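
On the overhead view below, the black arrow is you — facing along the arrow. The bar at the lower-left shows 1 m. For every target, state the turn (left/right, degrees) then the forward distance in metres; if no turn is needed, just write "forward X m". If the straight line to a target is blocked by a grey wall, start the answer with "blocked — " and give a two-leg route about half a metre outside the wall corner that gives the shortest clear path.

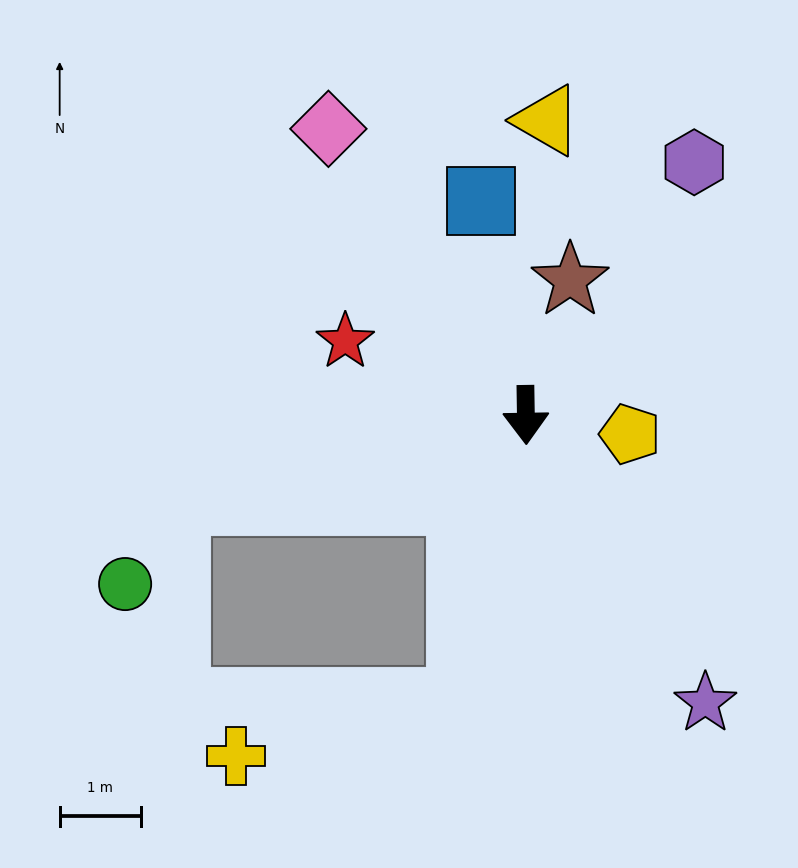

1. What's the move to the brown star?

turn left 161°, forward 1.7 m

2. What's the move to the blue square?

turn right 169°, forward 2.7 m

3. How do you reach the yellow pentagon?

turn left 79°, forward 1.3 m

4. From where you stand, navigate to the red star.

turn right 113°, forward 2.4 m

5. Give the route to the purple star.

turn left 31°, forward 4.2 m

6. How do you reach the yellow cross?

blocked — turn right 13°, forward 3.6 m, then turn right 65°, forward 2.9 m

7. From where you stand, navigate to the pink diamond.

turn right 146°, forward 4.3 m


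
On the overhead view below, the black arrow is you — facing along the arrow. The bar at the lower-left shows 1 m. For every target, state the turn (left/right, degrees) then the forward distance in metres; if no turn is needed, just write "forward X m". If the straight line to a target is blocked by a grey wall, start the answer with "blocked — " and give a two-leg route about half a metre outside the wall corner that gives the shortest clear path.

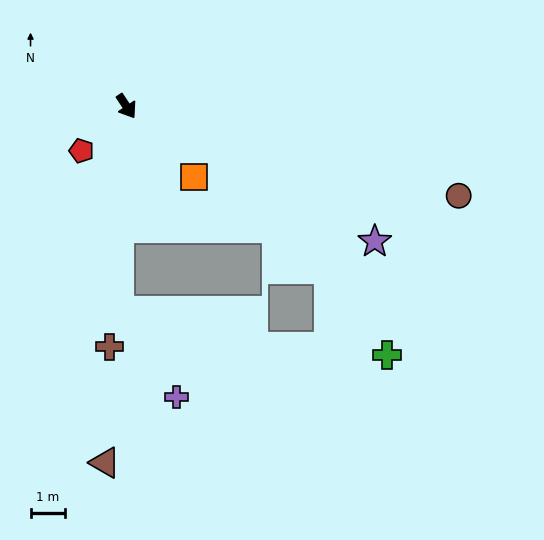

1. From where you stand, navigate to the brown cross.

turn right 38°, forward 6.9 m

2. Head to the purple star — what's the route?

turn left 28°, forward 8.1 m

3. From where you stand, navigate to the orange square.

turn left 10°, forward 2.8 m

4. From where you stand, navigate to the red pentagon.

turn right 79°, forward 1.8 m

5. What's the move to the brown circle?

turn left 41°, forward 9.9 m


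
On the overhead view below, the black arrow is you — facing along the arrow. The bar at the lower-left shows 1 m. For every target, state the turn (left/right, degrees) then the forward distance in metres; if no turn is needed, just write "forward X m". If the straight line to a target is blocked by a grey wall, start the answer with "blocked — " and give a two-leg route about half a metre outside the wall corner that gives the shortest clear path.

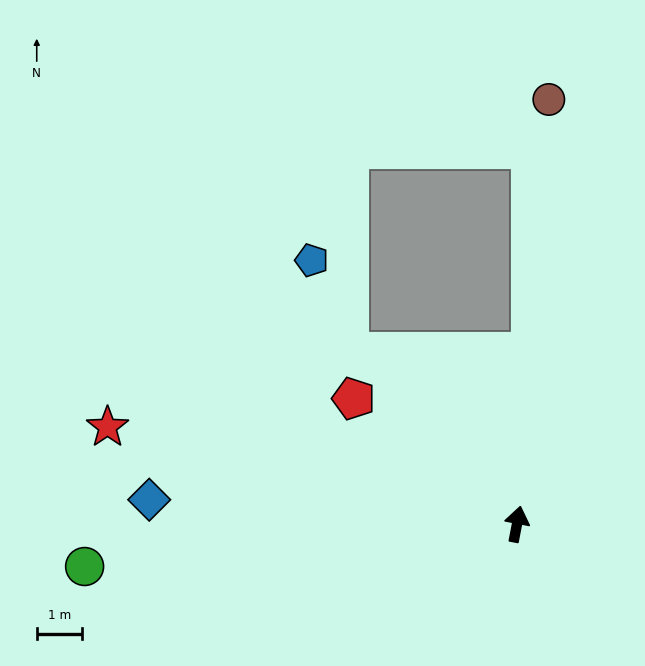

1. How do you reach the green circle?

turn left 106°, forward 9.6 m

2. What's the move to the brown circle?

turn left 7°, forward 9.4 m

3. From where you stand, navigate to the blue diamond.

turn left 97°, forward 8.2 m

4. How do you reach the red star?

turn left 88°, forward 9.3 m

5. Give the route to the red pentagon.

turn left 63°, forward 4.6 m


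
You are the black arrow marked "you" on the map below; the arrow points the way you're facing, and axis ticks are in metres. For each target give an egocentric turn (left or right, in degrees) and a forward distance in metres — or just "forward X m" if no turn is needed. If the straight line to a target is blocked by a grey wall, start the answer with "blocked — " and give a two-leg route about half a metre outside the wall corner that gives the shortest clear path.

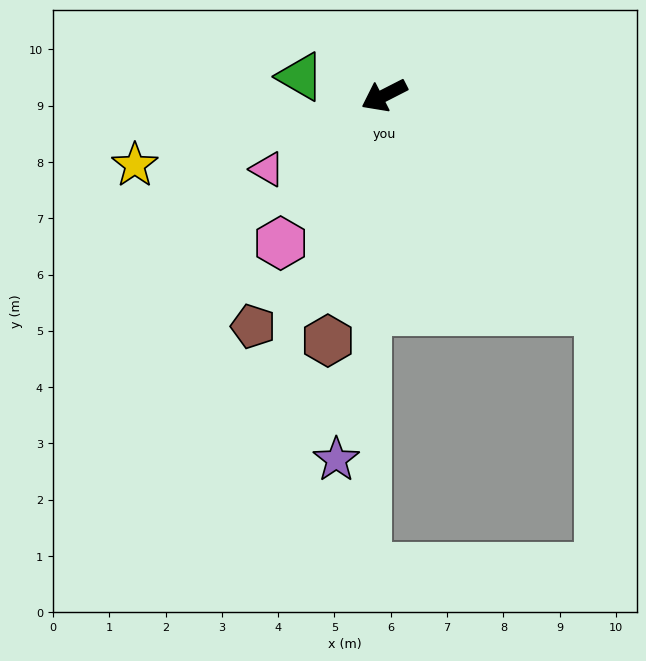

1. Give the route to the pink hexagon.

turn left 28°, forward 3.2 m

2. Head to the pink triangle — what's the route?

turn left 5°, forward 2.5 m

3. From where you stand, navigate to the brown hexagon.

turn left 50°, forward 4.5 m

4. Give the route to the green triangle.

turn right 40°, forward 1.5 m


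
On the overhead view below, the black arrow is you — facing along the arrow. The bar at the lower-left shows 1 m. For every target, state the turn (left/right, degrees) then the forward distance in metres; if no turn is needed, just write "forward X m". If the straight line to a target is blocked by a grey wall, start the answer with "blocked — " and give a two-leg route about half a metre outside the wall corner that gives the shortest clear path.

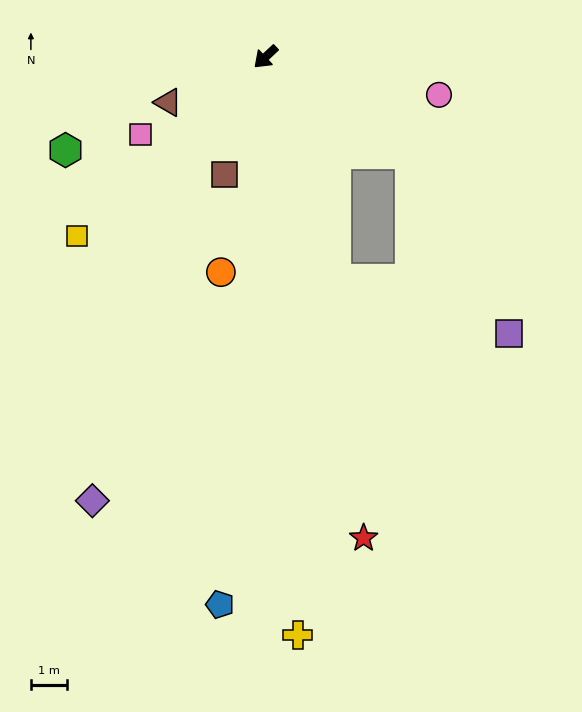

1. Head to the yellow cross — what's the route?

turn left 50°, forward 15.9 m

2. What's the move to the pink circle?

turn left 125°, forward 4.9 m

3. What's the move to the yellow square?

forward 7.2 m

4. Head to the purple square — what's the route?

blocked — turn left 103°, forward 4.8 m, then turn right 27°, forward 5.7 m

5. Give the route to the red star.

turn left 58°, forward 13.5 m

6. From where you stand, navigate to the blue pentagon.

turn left 42°, forward 15.1 m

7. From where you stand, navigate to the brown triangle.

turn right 18°, forward 3.0 m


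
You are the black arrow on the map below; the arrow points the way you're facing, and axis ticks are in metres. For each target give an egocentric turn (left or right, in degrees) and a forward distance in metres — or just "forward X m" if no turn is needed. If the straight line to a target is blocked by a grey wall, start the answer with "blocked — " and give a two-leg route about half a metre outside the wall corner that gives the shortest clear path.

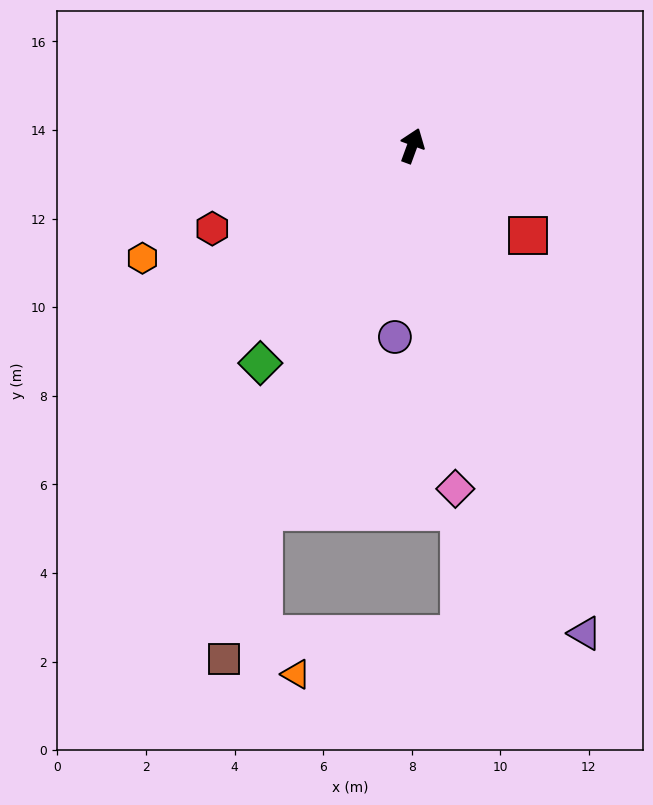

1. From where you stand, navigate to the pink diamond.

turn right 153°, forward 7.8 m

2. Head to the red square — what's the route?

turn right 108°, forward 3.3 m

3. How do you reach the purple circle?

turn right 165°, forward 4.3 m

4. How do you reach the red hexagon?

turn left 133°, forward 4.9 m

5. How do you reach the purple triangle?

turn right 140°, forward 11.7 m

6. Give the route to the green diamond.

turn left 165°, forward 6.0 m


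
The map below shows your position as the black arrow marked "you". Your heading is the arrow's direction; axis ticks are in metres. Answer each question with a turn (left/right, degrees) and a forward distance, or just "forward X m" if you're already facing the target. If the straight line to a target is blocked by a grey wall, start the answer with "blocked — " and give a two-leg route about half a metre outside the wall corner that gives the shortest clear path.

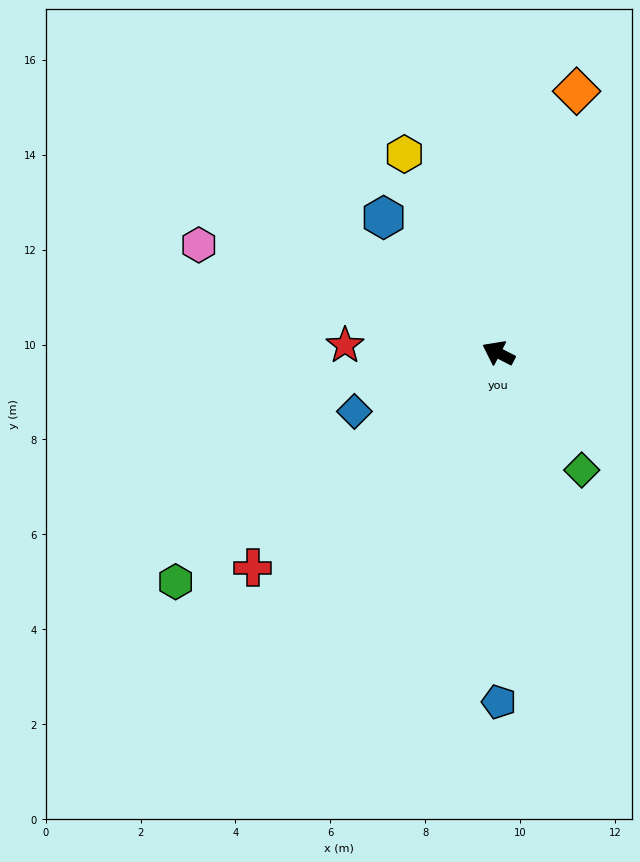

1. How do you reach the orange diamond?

turn right 79°, forward 5.8 m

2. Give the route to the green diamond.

turn left 153°, forward 3.0 m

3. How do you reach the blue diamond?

turn left 49°, forward 3.3 m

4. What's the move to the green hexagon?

turn left 62°, forward 8.3 m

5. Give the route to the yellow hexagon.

turn right 38°, forward 4.6 m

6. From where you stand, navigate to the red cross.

turn left 68°, forward 6.9 m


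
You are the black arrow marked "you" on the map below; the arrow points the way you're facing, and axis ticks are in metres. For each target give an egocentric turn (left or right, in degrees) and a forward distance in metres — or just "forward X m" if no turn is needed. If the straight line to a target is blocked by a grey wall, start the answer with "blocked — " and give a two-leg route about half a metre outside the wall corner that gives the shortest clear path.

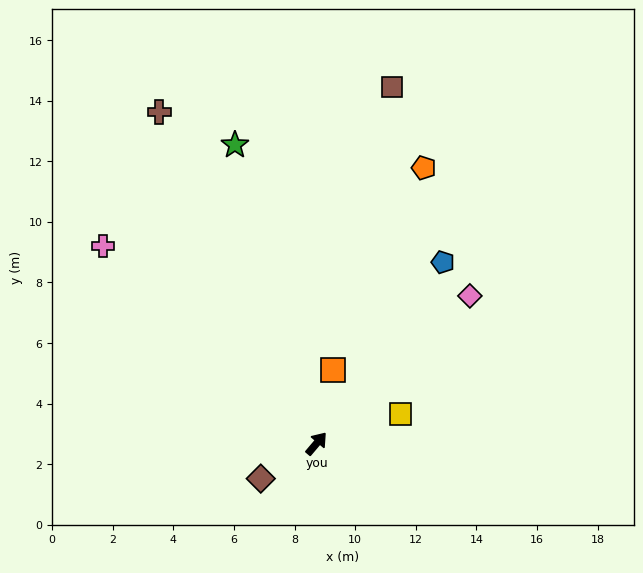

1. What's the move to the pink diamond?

turn right 6°, forward 7.0 m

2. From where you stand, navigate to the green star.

turn left 56°, forward 10.2 m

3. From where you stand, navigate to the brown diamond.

turn left 162°, forward 2.2 m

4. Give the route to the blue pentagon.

turn left 5°, forward 7.3 m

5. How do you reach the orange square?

turn left 28°, forward 2.5 m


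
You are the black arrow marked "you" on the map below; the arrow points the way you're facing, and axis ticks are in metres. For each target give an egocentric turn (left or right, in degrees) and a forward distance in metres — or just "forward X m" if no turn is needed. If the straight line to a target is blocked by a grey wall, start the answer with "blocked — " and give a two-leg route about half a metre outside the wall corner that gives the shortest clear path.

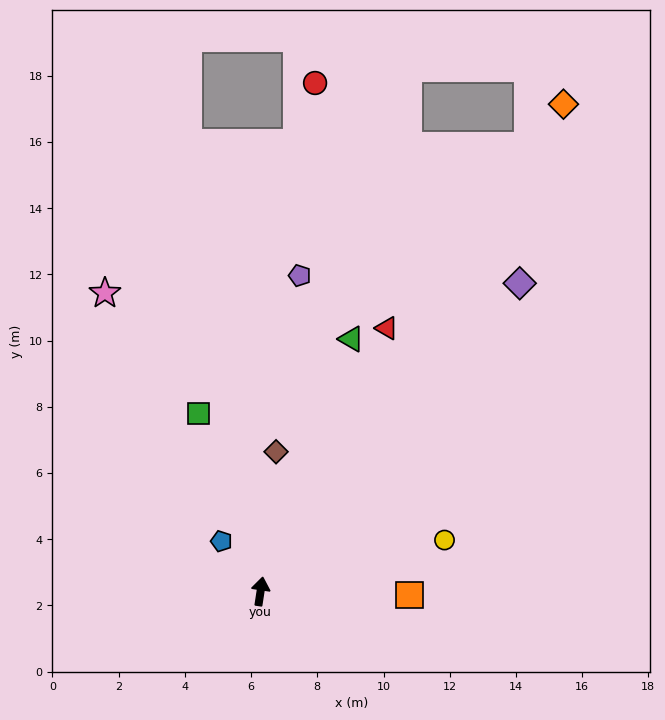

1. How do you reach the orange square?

turn right 83°, forward 4.5 m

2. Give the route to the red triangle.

turn right 17°, forward 8.8 m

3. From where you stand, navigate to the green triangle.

turn right 11°, forward 8.1 m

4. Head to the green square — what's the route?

turn left 28°, forward 5.7 m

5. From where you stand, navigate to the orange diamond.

turn right 23°, forward 17.3 m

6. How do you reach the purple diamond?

turn right 31°, forward 12.2 m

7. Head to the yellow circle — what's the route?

turn right 66°, forward 5.8 m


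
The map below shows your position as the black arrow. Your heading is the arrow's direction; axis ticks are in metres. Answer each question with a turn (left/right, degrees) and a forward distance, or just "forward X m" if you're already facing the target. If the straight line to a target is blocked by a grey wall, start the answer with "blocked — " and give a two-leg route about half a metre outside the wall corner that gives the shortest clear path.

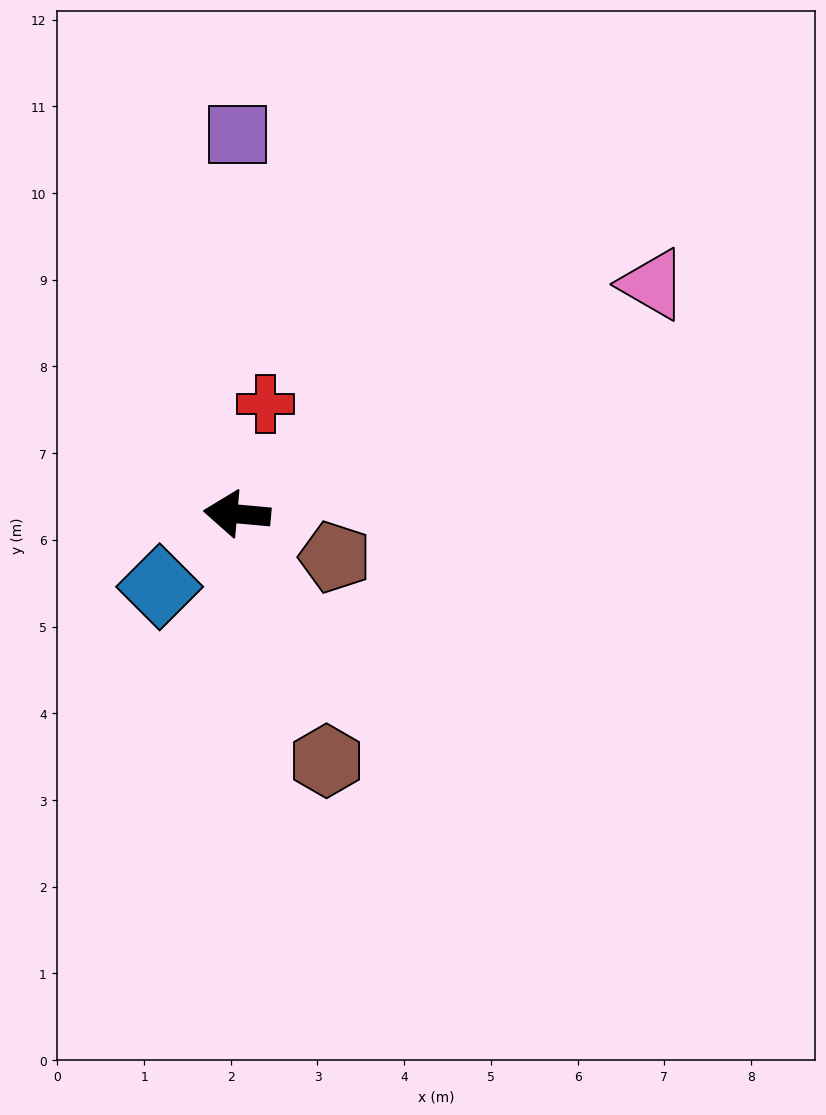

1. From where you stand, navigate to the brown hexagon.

turn left 115°, forward 3.0 m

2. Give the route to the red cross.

turn right 99°, forward 1.3 m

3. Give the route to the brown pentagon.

turn left 161°, forward 1.2 m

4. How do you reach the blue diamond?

turn left 48°, forward 1.2 m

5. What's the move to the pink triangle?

turn right 146°, forward 5.5 m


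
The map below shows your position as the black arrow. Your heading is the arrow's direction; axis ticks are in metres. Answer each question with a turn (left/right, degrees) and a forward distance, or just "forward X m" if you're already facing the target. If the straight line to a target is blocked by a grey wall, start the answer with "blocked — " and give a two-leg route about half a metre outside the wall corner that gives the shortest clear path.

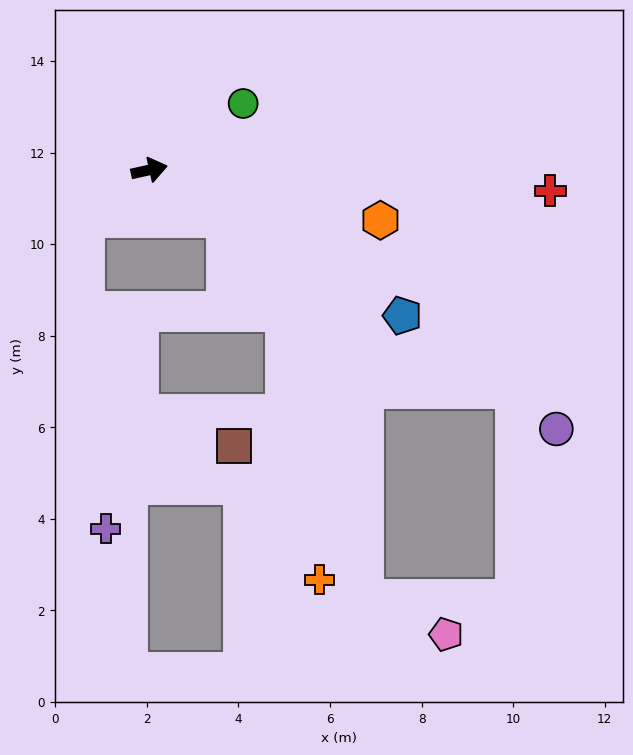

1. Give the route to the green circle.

turn left 23°, forward 2.5 m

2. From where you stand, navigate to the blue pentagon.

turn right 42°, forward 6.4 m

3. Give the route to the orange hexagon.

turn right 25°, forward 5.2 m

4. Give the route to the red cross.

turn right 15°, forward 8.8 m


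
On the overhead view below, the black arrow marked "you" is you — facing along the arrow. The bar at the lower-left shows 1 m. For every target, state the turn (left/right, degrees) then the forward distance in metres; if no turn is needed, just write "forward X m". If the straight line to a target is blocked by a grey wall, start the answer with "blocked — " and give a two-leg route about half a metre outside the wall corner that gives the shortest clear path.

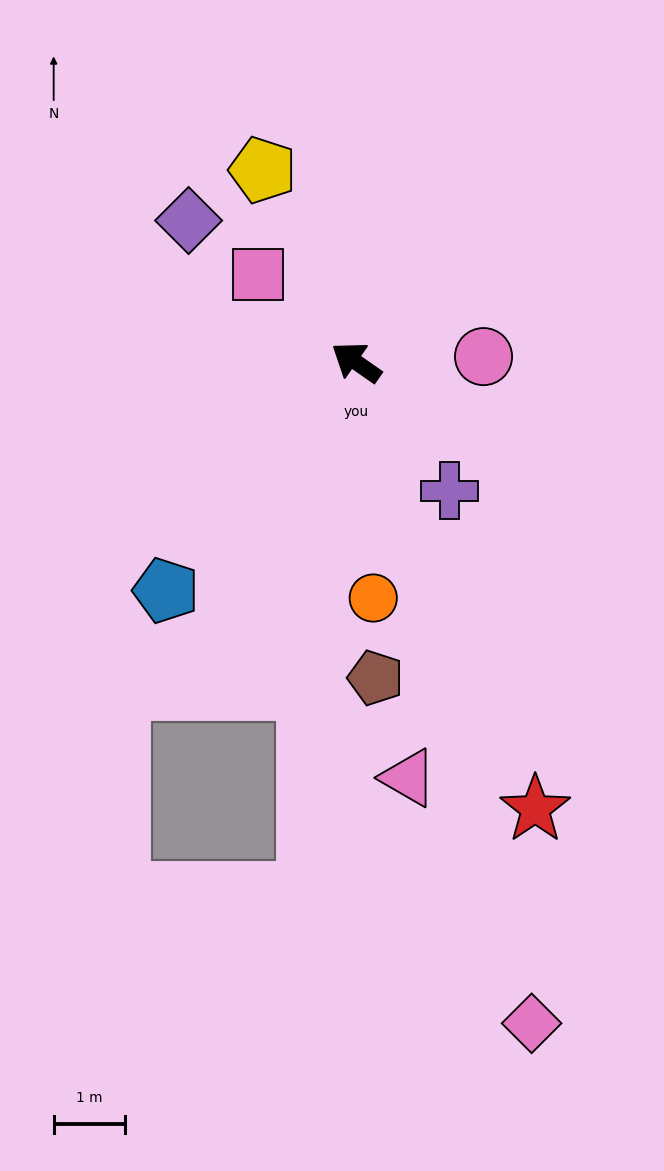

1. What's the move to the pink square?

turn right 7°, forward 1.8 m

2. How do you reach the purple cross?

turn left 161°, forward 2.2 m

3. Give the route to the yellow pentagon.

turn right 29°, forward 3.0 m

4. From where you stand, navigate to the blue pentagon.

turn left 85°, forward 4.2 m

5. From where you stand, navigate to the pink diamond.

turn left 140°, forward 9.6 m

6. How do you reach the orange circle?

turn left 129°, forward 3.3 m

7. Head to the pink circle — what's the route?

turn right 143°, forward 1.8 m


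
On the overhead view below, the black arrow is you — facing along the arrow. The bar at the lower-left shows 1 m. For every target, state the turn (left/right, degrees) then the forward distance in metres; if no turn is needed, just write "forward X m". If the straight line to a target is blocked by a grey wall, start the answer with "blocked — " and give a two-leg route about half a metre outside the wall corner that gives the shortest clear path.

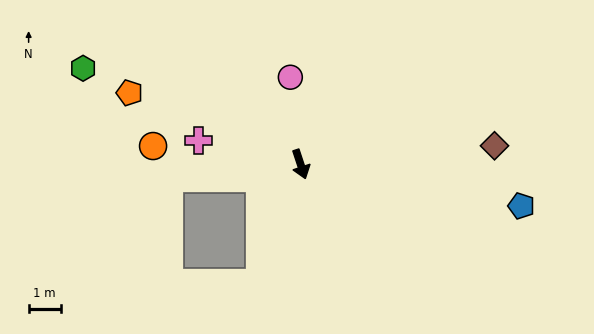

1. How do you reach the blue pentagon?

turn left 61°, forward 7.0 m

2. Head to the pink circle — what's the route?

turn left 168°, forward 2.7 m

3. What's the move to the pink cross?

turn right 121°, forward 3.2 m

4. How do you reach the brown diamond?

turn left 77°, forward 6.0 m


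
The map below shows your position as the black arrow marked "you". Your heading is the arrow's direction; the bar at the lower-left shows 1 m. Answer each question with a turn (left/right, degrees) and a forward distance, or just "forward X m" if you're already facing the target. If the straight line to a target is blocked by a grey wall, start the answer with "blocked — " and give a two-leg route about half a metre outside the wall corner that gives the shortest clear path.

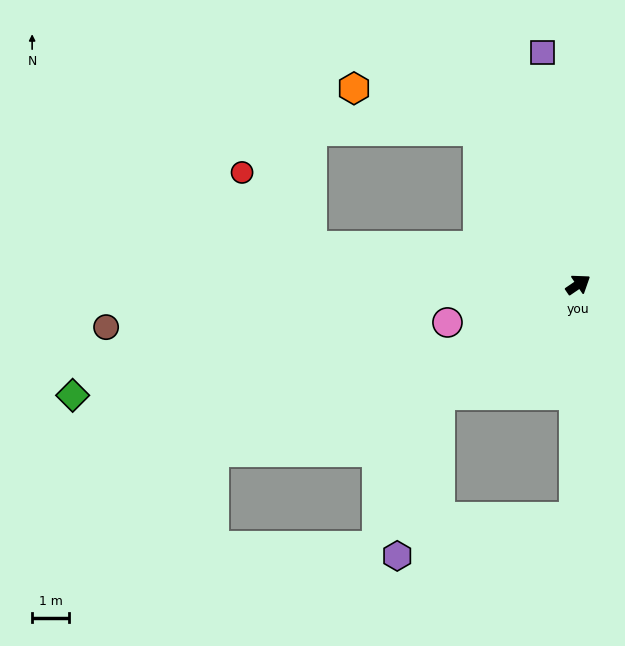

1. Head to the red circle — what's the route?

blocked — turn left 138°, forward 7.3 m, then turn right 39°, forward 2.7 m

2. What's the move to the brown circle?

turn left 151°, forward 12.8 m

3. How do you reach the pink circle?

turn left 162°, forward 3.7 m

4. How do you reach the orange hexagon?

blocked — turn left 89°, forward 5.0 m, then turn left 38°, forward 3.5 m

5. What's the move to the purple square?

turn left 64°, forward 6.3 m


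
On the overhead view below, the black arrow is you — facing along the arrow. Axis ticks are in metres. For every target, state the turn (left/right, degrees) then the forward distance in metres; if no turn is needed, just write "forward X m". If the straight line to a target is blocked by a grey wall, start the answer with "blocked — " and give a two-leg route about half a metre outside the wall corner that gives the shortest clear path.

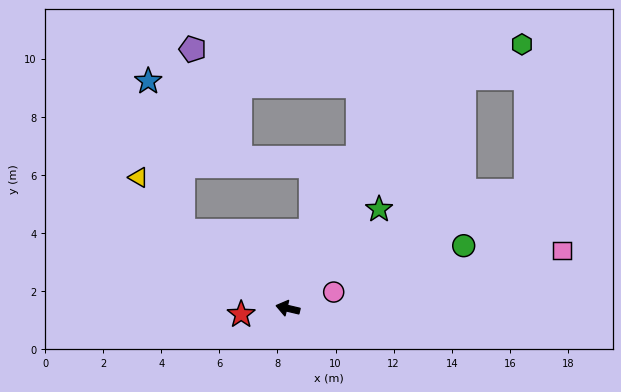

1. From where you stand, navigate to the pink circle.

turn right 147°, forward 1.7 m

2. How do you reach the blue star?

blocked — turn right 23°, forward 4.5 m, then turn right 41°, forward 5.3 m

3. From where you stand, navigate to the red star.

turn left 21°, forward 1.6 m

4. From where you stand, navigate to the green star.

turn right 119°, forward 4.6 m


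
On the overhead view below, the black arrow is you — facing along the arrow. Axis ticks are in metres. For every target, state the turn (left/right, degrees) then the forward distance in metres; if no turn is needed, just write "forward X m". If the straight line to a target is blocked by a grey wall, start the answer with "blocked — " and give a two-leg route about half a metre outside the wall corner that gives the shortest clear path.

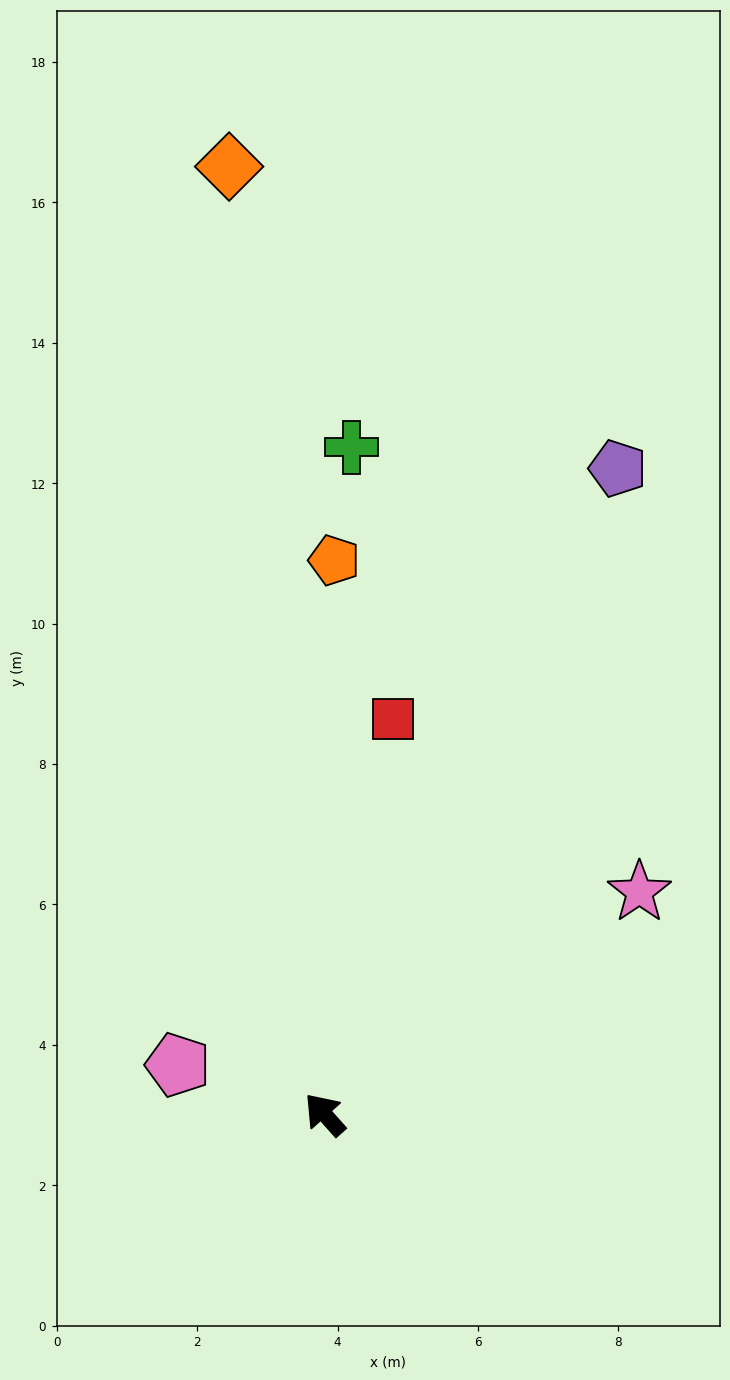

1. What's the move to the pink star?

turn right 96°, forward 5.5 m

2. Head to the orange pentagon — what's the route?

turn right 43°, forward 7.9 m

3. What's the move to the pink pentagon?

turn left 30°, forward 2.2 m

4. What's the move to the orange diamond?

turn right 36°, forward 13.6 m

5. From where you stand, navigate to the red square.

turn right 52°, forward 5.7 m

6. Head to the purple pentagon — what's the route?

turn right 66°, forward 10.1 m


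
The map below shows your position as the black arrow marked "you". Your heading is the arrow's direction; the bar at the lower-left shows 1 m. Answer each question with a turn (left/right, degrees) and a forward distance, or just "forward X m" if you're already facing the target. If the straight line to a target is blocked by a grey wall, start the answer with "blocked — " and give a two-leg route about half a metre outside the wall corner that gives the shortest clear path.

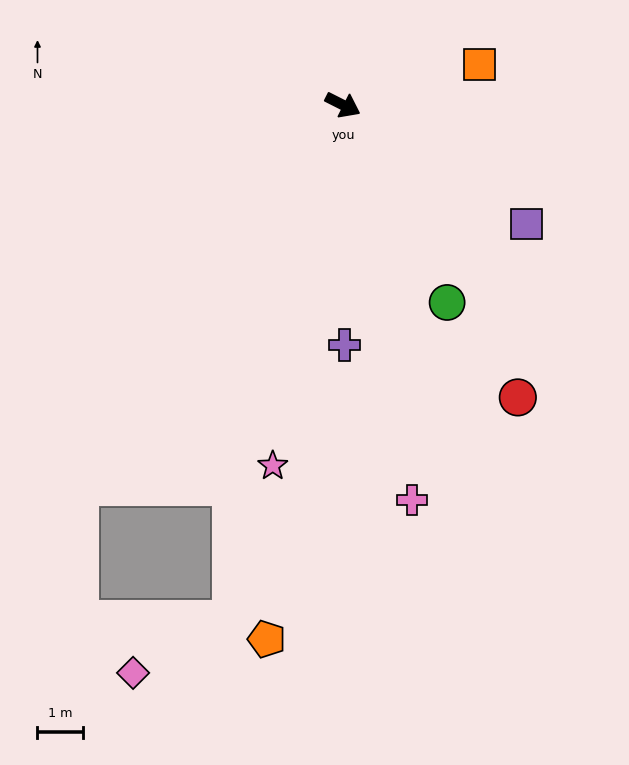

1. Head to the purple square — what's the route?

turn right 6°, forward 4.8 m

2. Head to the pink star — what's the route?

turn right 74°, forward 8.1 m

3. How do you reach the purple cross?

turn right 63°, forward 5.3 m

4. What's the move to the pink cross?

turn right 53°, forward 8.8 m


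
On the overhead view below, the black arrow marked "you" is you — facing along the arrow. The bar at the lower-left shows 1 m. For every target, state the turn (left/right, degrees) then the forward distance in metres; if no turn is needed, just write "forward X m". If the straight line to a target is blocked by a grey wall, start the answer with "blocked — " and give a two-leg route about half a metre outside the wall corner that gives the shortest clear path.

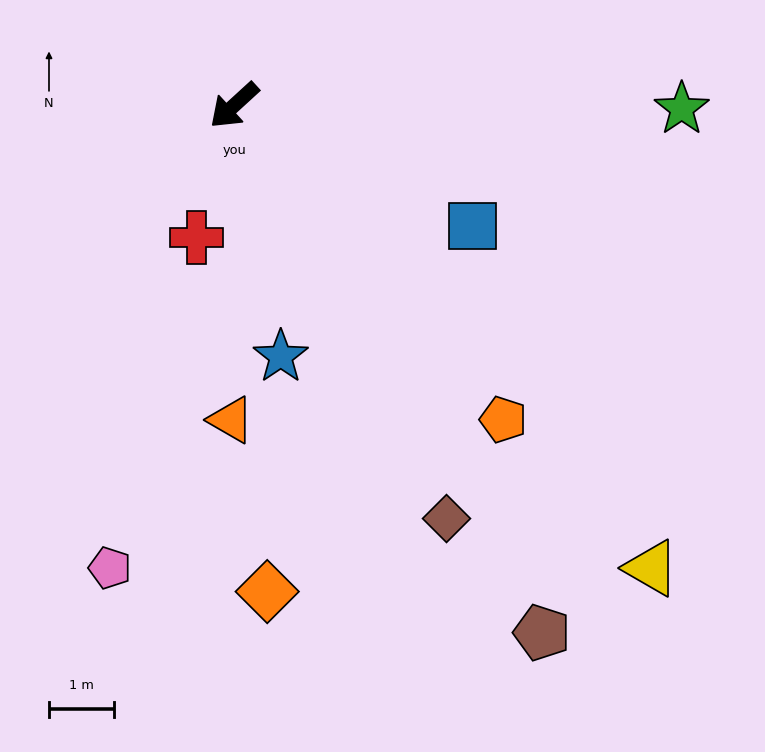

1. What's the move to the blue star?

turn left 58°, forward 4.0 m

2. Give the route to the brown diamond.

turn left 75°, forward 7.2 m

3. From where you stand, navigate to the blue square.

turn left 111°, forward 4.1 m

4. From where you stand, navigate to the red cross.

turn left 32°, forward 2.1 m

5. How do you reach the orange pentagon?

turn left 88°, forward 6.4 m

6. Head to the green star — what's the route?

turn left 137°, forward 6.9 m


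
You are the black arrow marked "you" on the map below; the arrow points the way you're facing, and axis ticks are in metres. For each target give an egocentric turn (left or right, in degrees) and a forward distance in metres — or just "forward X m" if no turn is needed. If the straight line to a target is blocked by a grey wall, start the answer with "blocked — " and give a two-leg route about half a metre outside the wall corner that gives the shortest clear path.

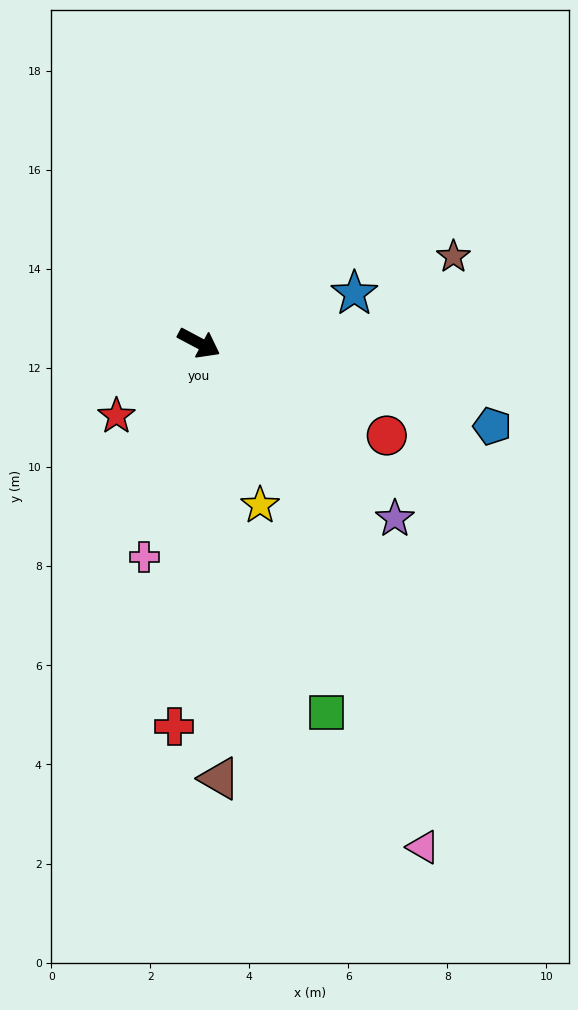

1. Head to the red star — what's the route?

turn right 111°, forward 2.2 m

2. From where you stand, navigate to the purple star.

turn right 14°, forward 5.3 m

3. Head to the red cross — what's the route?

turn right 66°, forward 7.8 m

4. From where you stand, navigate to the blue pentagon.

turn left 12°, forward 6.2 m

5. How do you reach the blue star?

turn left 46°, forward 3.3 m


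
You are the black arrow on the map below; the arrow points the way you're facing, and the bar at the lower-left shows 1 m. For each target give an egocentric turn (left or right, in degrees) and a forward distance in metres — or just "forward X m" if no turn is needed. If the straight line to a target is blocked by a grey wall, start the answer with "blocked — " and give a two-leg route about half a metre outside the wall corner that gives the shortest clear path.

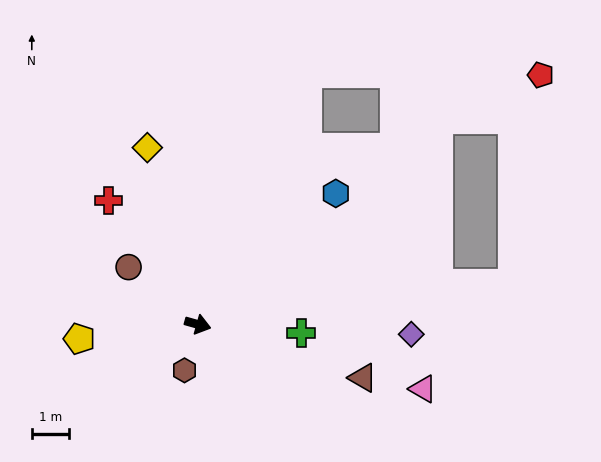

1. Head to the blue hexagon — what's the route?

turn left 59°, forward 5.2 m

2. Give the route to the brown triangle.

turn right 2°, forward 4.7 m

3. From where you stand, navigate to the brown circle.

turn left 156°, forward 2.4 m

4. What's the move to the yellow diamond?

turn left 122°, forward 5.0 m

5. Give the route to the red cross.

turn left 141°, forward 4.1 m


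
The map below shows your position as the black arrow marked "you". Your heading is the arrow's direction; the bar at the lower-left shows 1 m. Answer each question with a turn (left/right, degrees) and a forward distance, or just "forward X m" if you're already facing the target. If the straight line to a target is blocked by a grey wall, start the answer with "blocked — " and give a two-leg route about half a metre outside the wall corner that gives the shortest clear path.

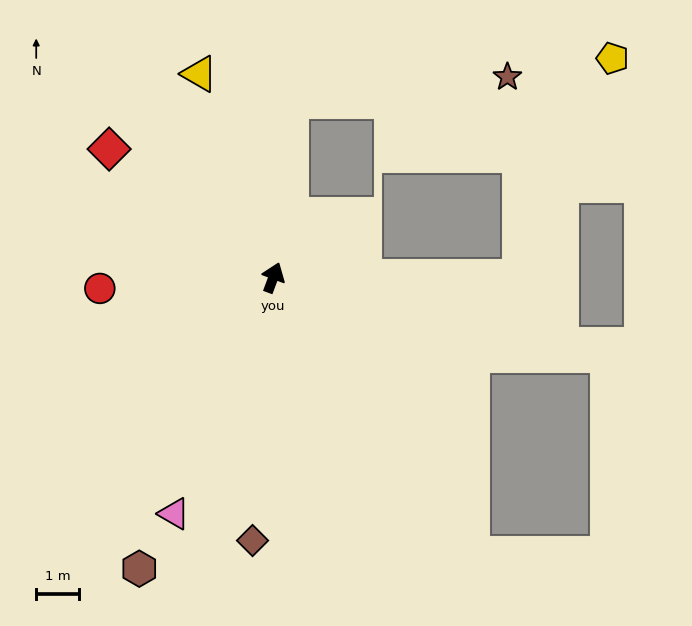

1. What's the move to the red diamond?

turn left 72°, forward 4.9 m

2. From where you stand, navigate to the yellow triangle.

turn left 40°, forward 5.1 m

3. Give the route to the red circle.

turn left 114°, forward 4.1 m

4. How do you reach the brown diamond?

turn right 164°, forward 6.2 m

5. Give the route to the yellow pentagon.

blocked — turn right 70°, forward 5.8 m, then turn left 68°, forward 5.6 m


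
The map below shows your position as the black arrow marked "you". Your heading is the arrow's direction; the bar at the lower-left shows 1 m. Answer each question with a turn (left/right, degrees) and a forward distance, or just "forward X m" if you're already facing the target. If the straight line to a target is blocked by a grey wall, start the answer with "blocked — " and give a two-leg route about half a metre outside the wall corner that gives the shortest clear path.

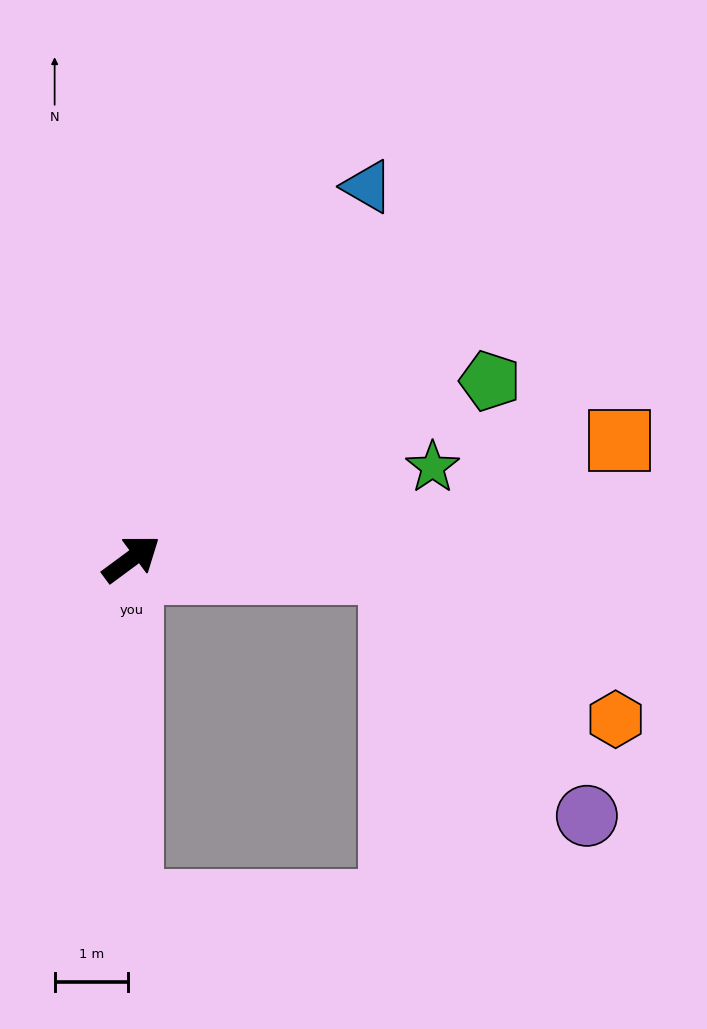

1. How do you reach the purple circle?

blocked — turn right 39°, forward 3.5 m, then turn right 48°, forward 4.2 m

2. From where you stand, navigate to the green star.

turn right 20°, forward 4.3 m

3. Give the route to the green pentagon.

turn right 10°, forward 5.4 m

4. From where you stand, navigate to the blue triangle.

turn left 21°, forward 6.0 m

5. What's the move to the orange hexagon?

blocked — turn right 39°, forward 3.5 m, then turn right 31°, forward 3.7 m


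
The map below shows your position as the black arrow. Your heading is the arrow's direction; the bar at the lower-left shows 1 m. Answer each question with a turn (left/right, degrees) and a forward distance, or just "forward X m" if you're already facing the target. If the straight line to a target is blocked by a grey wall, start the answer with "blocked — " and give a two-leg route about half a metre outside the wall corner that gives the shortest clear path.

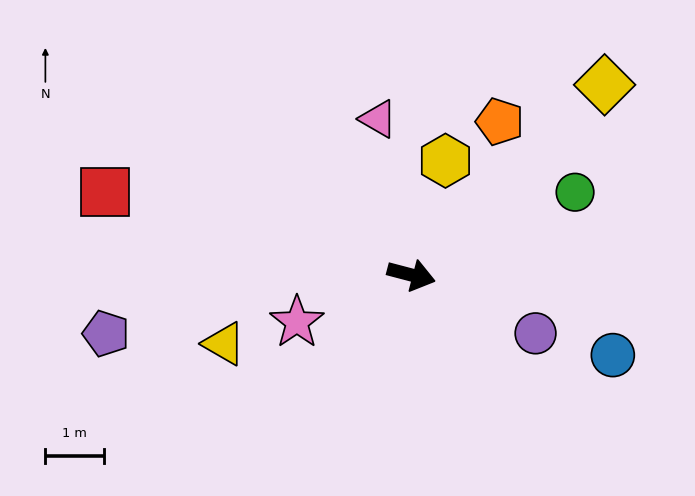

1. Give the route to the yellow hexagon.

turn left 88°, forward 2.0 m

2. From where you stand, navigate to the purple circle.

turn right 10°, forward 2.3 m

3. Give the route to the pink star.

turn right 143°, forward 2.1 m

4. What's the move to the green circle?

turn left 42°, forward 3.1 m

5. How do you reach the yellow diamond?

turn left 59°, forward 4.6 m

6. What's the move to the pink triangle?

turn left 117°, forward 2.7 m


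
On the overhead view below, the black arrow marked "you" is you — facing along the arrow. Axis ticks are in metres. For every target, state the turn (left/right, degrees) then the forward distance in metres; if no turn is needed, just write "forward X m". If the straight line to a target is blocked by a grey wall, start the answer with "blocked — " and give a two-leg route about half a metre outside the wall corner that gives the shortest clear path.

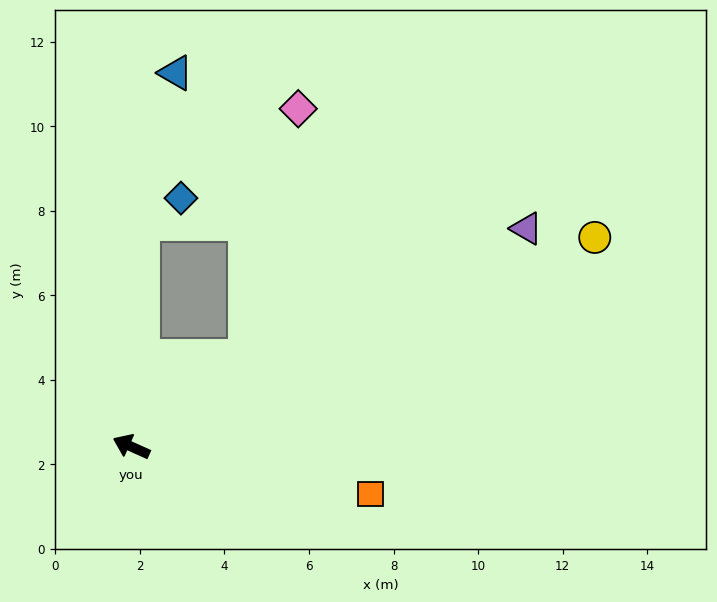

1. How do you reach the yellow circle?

turn right 132°, forward 12.0 m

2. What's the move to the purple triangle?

turn right 127°, forward 10.7 m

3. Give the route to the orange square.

turn right 167°, forward 5.8 m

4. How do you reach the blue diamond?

blocked — turn right 69°, forward 5.3 m, then turn right 54°, forward 1.1 m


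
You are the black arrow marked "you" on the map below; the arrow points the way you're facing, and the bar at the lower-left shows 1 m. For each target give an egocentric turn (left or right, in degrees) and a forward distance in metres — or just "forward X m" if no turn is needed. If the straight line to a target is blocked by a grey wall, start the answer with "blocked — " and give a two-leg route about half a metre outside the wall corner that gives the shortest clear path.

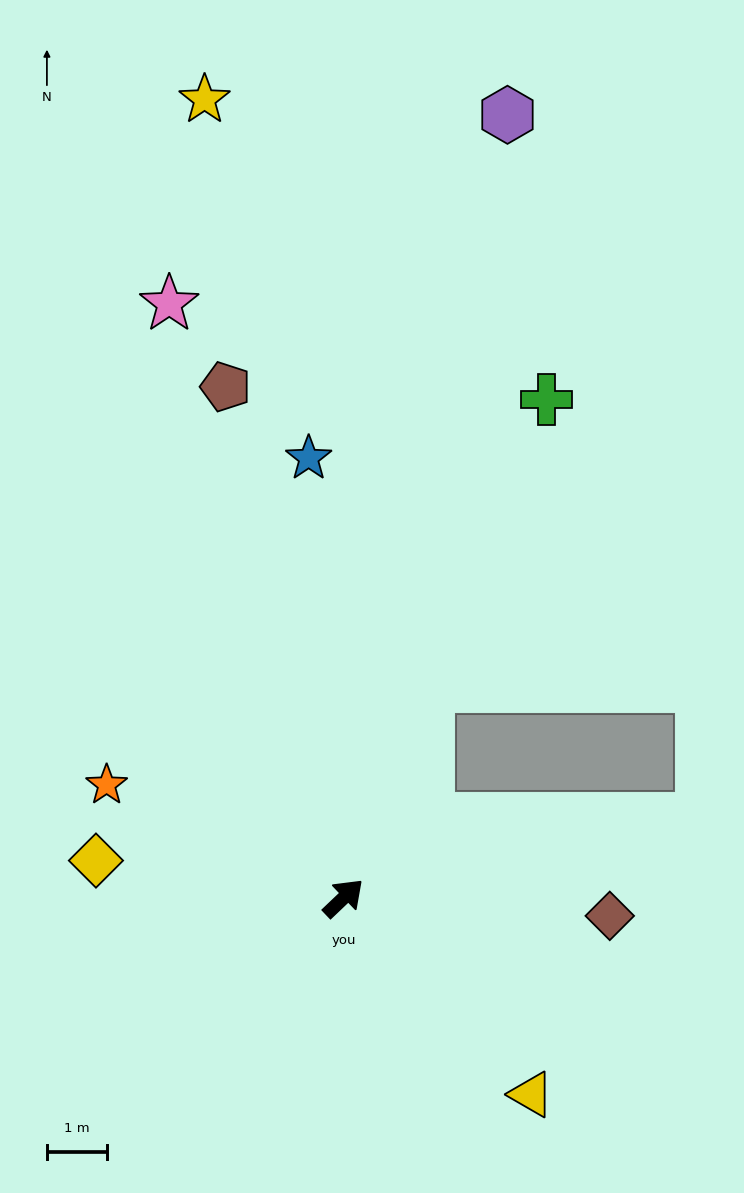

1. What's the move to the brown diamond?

turn right 47°, forward 4.4 m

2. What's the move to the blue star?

turn left 51°, forward 7.3 m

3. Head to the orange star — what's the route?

turn left 111°, forward 4.3 m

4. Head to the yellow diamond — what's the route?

turn left 128°, forward 4.1 m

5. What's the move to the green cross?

turn left 24°, forward 8.9 m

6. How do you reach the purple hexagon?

turn left 35°, forward 13.2 m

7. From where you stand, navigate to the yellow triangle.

turn right 90°, forward 4.5 m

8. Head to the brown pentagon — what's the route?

turn left 59°, forward 8.7 m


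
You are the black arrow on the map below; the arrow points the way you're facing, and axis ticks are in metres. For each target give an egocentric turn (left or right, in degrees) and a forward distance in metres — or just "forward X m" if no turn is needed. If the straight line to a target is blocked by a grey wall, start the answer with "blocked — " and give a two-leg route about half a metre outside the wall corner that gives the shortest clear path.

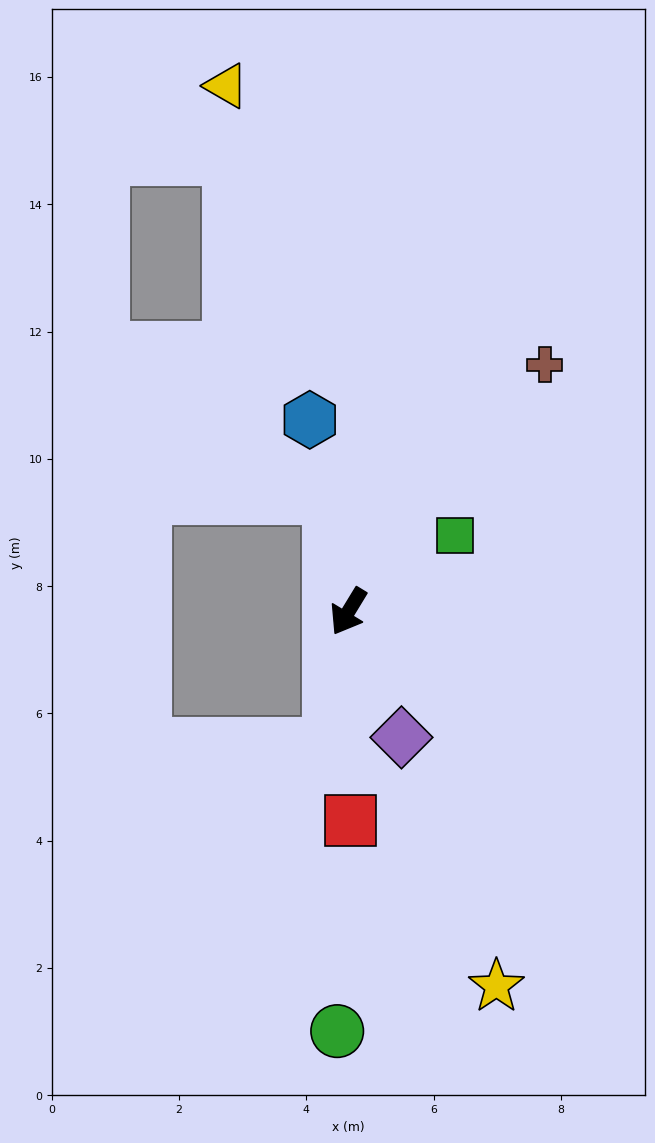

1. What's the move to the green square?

turn left 157°, forward 2.1 m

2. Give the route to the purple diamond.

turn left 54°, forward 2.1 m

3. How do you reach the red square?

turn left 32°, forward 3.3 m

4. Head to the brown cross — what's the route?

turn left 173°, forward 5.0 m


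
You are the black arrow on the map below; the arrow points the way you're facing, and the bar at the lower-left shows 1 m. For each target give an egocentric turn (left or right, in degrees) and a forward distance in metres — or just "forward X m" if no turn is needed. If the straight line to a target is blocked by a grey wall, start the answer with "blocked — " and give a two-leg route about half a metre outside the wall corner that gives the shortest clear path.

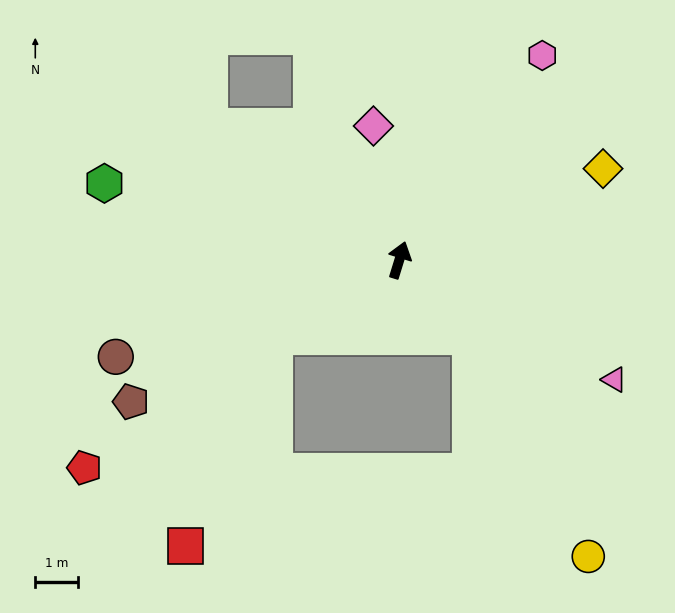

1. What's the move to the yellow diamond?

turn right 49°, forward 5.2 m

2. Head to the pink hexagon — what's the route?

turn right 18°, forward 5.9 m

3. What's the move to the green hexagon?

turn left 93°, forward 7.2 m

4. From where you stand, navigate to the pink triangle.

turn right 102°, forward 5.8 m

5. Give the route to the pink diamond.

turn left 28°, forward 3.2 m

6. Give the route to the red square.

blocked — turn left 139°, forward 3.4 m, then turn left 35°, forward 5.3 m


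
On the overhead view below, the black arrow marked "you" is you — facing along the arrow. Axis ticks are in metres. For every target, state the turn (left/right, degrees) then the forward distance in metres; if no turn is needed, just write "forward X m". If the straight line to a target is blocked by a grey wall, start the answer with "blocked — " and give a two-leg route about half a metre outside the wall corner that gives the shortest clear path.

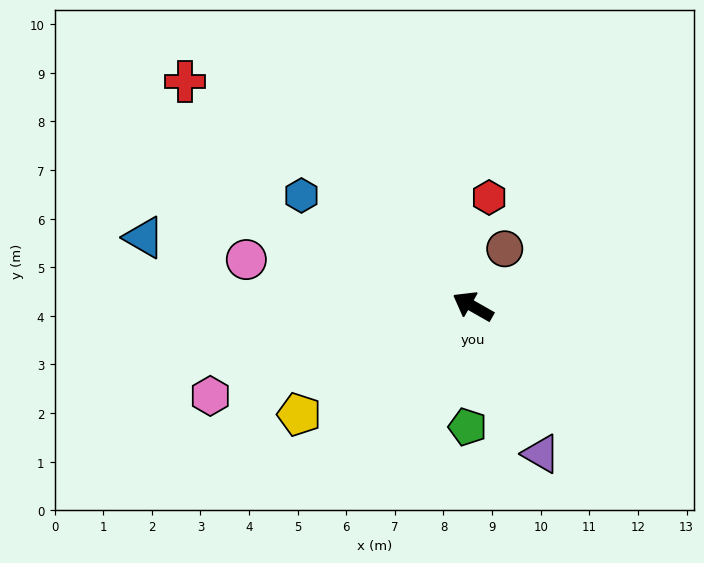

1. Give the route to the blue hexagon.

turn right 3°, forward 4.2 m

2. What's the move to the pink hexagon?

turn left 48°, forward 5.7 m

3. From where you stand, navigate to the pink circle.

turn left 18°, forward 4.8 m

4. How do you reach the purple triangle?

turn left 144°, forward 3.3 m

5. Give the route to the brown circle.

turn right 89°, forward 1.4 m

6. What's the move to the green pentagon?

turn left 117°, forward 2.5 m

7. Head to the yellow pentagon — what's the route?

turn left 62°, forward 4.2 m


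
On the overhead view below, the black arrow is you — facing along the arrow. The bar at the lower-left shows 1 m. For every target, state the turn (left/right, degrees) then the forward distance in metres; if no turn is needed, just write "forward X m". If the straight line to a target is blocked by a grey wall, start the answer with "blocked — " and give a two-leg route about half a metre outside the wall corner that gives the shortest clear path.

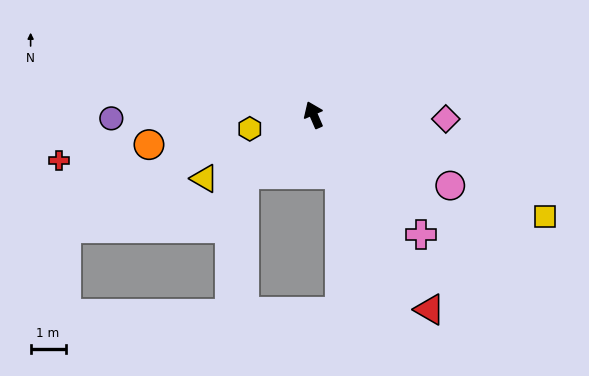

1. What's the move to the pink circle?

turn right 141°, forward 4.4 m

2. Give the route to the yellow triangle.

turn left 97°, forward 3.6 m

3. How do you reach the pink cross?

turn right 161°, forward 4.6 m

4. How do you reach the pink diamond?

turn right 115°, forward 3.8 m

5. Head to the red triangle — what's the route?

turn right 173°, forward 6.5 m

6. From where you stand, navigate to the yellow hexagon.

turn left 79°, forward 1.9 m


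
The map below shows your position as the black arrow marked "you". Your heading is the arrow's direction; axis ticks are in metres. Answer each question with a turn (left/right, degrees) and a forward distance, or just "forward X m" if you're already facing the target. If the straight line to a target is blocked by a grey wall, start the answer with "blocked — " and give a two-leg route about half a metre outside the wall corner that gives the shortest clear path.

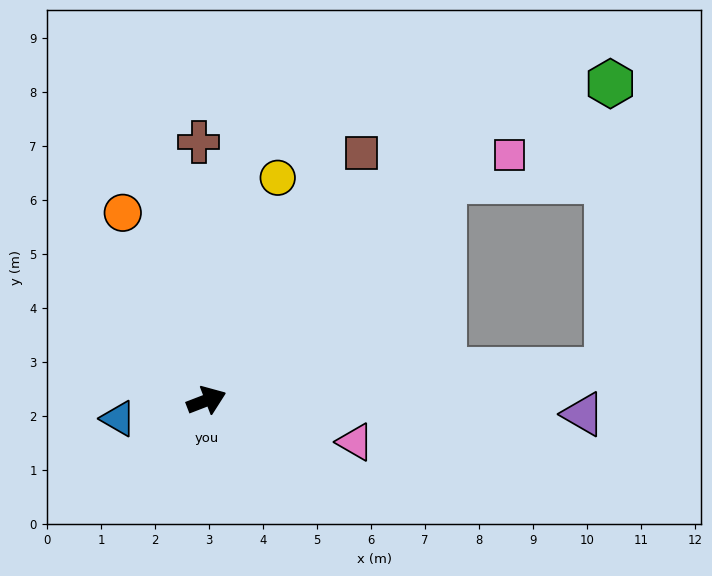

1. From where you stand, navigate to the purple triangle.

turn right 23°, forward 7.0 m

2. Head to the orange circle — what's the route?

turn left 93°, forward 3.8 m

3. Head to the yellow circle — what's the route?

turn left 51°, forward 4.3 m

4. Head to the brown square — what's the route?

turn left 37°, forward 5.4 m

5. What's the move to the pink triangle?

turn right 37°, forward 2.9 m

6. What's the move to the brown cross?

turn left 71°, forward 4.8 m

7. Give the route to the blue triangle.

turn left 171°, forward 1.7 m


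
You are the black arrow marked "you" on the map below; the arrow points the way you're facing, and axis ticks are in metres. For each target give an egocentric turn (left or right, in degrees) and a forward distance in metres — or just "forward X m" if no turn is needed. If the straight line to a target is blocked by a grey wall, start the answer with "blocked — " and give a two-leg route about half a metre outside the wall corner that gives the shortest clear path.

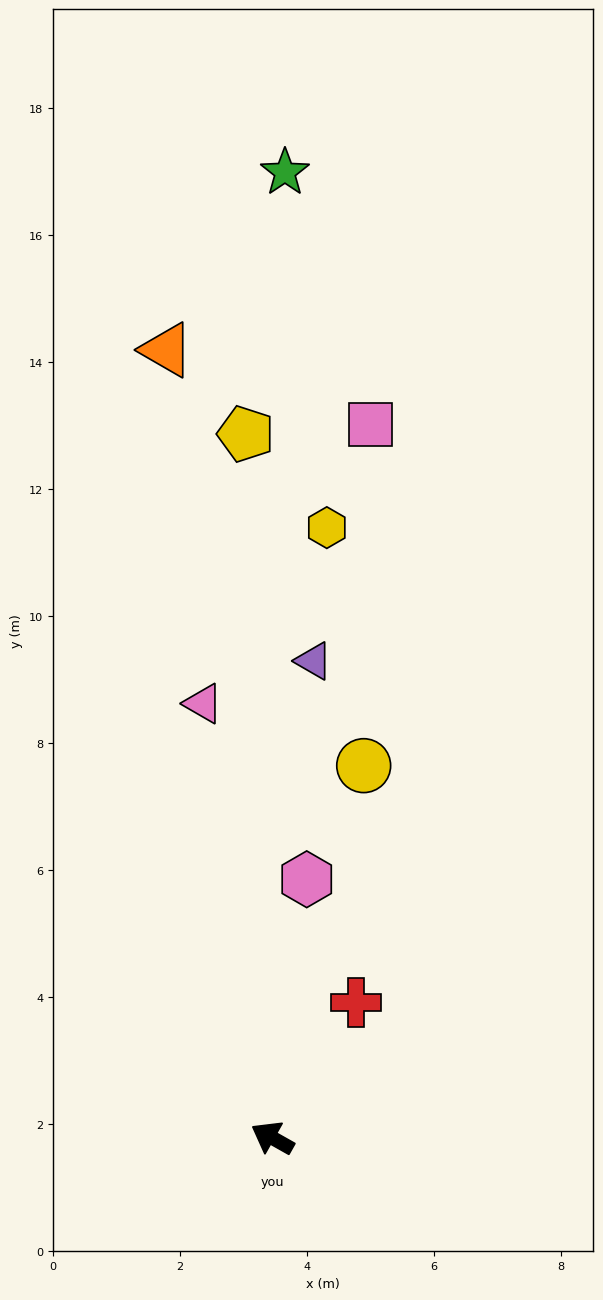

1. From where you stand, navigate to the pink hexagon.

turn right 68°, forward 4.1 m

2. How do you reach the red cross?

turn right 92°, forward 2.5 m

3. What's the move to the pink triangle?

turn right 52°, forward 6.9 m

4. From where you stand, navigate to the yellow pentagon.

turn right 58°, forward 11.1 m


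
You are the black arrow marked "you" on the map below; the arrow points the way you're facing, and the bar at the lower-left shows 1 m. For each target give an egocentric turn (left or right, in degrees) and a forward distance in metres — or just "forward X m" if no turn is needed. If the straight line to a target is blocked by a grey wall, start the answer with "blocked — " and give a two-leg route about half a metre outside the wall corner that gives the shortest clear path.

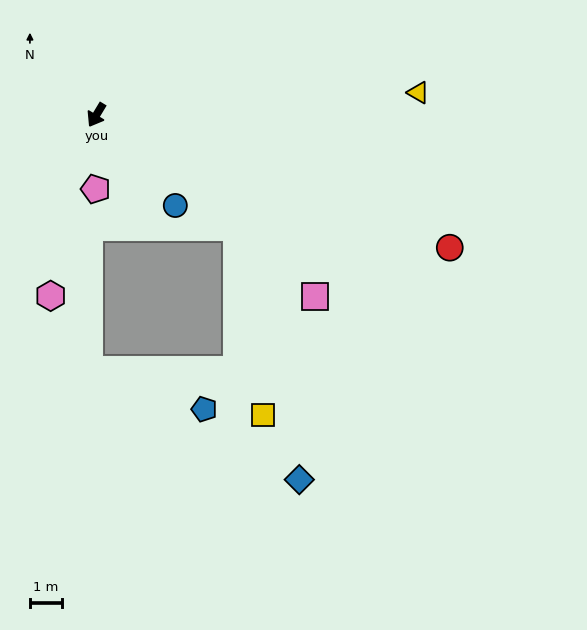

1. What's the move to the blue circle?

turn left 72°, forward 3.7 m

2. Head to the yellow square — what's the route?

blocked — turn left 82°, forward 5.5 m, then turn right 43°, forward 5.9 m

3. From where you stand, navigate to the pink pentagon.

turn left 31°, forward 2.3 m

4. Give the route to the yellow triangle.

turn left 125°, forward 10.0 m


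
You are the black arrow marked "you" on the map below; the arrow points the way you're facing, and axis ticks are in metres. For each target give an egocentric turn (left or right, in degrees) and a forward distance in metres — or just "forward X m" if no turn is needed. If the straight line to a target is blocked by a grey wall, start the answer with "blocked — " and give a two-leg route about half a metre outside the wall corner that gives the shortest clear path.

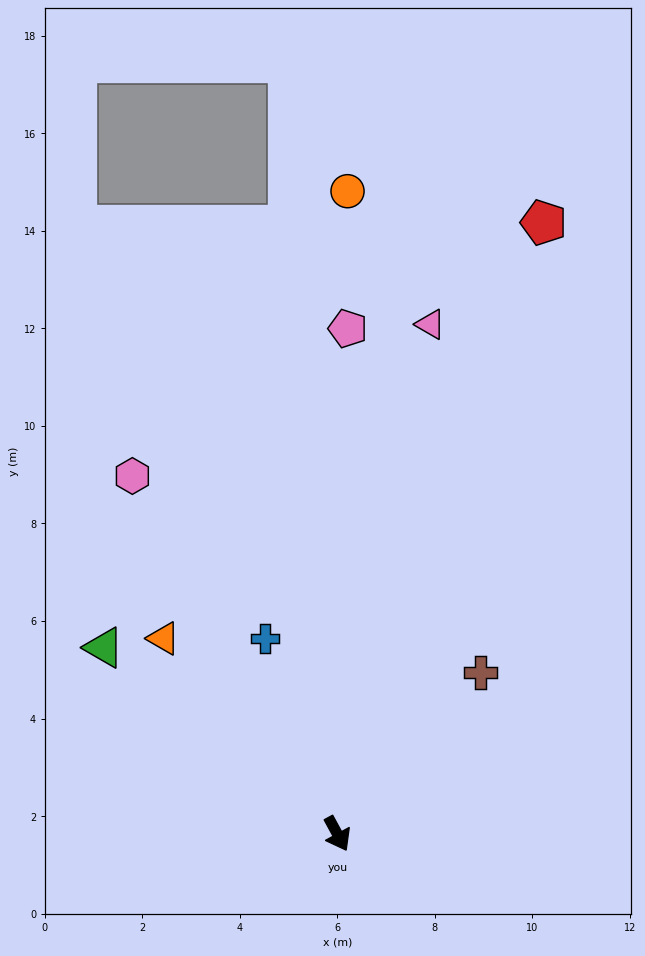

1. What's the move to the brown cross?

turn left 110°, forward 4.4 m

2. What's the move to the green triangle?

turn right 157°, forward 6.1 m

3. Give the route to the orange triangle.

turn right 167°, forward 5.4 m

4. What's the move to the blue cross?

turn left 172°, forward 4.3 m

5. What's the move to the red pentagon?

turn left 133°, forward 13.2 m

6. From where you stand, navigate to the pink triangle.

turn left 141°, forward 10.6 m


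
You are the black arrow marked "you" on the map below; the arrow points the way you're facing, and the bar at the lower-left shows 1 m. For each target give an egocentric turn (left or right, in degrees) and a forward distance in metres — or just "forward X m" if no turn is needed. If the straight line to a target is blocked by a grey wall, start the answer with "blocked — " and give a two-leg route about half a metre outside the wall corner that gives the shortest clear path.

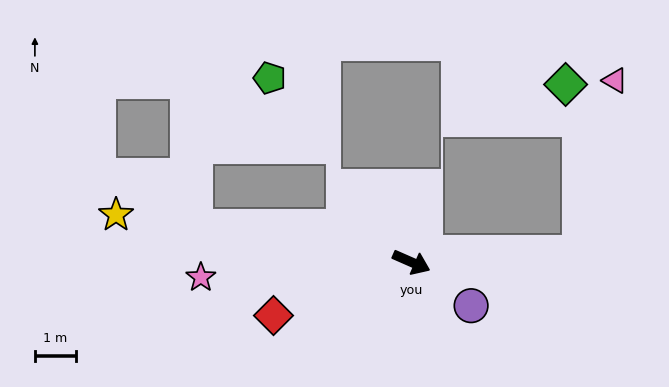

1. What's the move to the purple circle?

turn right 12°, forward 1.8 m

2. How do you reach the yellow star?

turn right 165°, forward 7.2 m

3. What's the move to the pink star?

turn right 152°, forward 5.1 m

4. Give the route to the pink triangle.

blocked — turn left 27°, forward 4.1 m, then turn left 75°, forward 4.3 m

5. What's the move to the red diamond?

turn right 135°, forward 3.6 m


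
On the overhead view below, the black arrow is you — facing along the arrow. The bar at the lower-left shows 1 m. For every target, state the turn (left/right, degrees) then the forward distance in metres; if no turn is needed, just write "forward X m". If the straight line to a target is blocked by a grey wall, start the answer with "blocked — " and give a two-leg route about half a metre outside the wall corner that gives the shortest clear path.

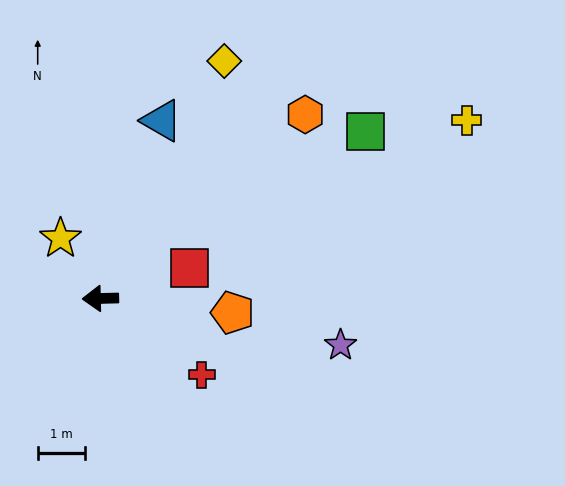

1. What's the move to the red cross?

turn left 142°, forward 2.7 m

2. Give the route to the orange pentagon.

turn left 172°, forward 2.8 m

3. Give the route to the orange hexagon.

turn right 139°, forward 5.8 m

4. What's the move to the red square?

turn right 162°, forward 2.0 m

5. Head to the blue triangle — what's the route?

turn right 110°, forward 4.0 m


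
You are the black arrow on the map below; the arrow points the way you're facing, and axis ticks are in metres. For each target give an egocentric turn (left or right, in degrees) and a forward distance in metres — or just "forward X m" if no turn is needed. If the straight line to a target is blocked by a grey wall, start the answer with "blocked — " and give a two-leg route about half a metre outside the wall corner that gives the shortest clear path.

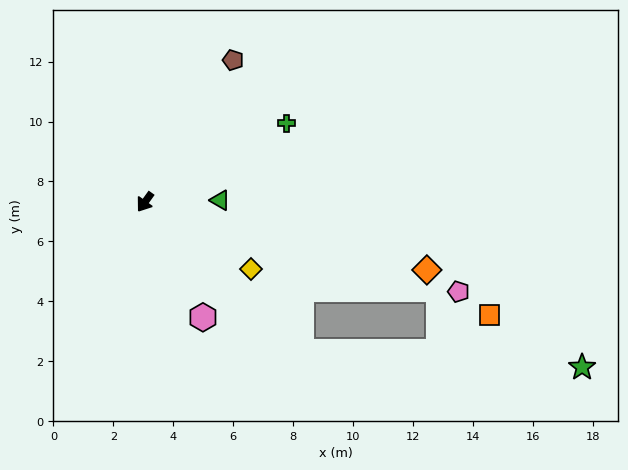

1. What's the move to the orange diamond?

turn left 112°, forward 9.7 m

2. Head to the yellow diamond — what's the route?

turn left 93°, forward 4.2 m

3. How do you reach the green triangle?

turn left 127°, forward 2.5 m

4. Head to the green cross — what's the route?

turn left 155°, forward 5.4 m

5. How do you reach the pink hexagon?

turn left 62°, forward 4.3 m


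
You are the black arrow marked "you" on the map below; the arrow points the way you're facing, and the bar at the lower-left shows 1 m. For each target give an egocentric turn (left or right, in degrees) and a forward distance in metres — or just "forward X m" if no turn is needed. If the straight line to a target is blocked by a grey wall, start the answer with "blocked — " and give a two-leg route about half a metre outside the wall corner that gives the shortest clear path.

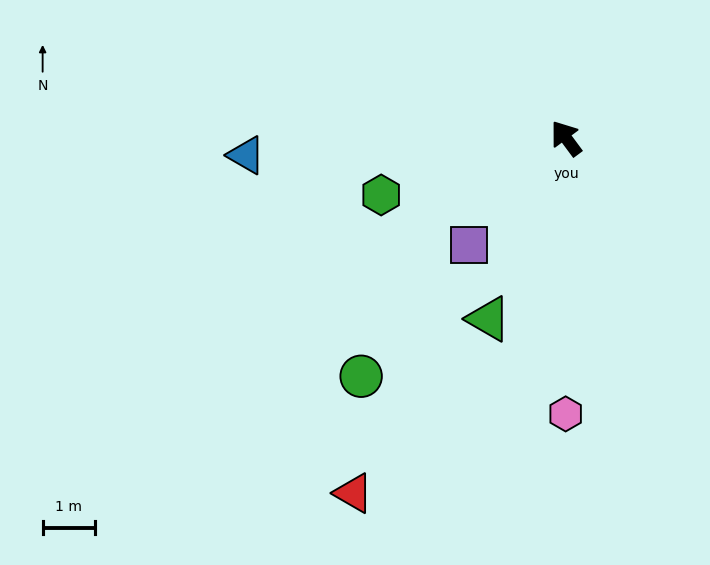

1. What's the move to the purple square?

turn left 101°, forward 2.8 m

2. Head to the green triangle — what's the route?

turn left 120°, forward 3.7 m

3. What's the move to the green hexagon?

turn left 71°, forward 3.7 m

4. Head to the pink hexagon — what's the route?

turn left 143°, forward 5.3 m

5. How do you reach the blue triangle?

turn left 57°, forward 6.1 m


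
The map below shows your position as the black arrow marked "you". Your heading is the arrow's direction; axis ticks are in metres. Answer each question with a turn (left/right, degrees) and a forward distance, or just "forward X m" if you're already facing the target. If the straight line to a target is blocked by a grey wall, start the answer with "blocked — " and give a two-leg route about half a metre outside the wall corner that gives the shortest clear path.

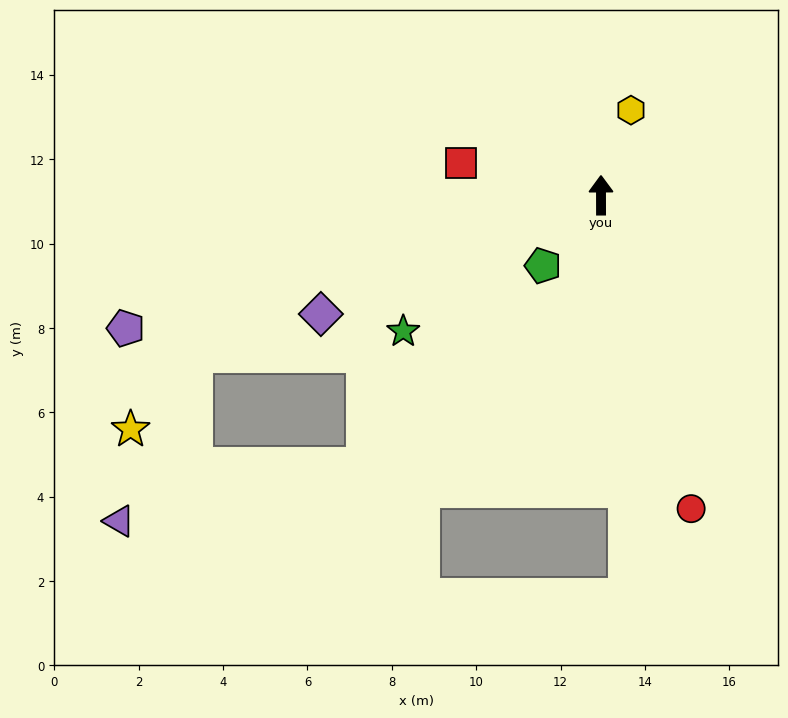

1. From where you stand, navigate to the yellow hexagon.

turn right 20°, forward 2.1 m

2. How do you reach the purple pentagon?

turn left 105°, forward 11.7 m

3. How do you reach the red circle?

turn right 164°, forward 7.7 m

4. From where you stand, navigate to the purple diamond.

turn left 113°, forward 7.2 m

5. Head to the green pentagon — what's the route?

turn left 140°, forward 2.2 m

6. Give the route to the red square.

turn left 77°, forward 3.4 m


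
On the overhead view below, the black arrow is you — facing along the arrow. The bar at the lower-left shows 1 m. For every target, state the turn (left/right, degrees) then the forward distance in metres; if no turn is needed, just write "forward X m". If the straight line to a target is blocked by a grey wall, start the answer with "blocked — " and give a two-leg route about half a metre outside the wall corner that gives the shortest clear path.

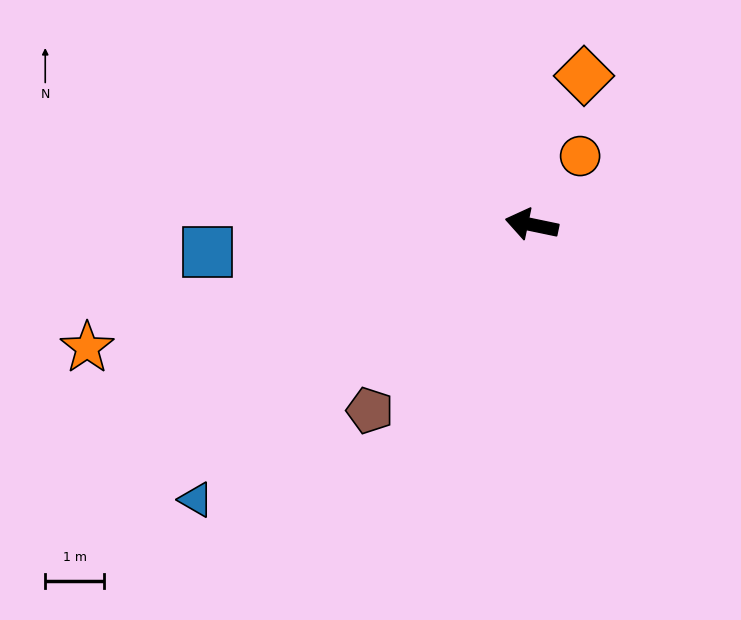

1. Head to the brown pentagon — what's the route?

turn left 61°, forward 4.2 m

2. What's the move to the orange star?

turn left 27°, forward 7.9 m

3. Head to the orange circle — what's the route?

turn right 113°, forward 1.4 m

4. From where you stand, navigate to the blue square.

turn left 17°, forward 5.5 m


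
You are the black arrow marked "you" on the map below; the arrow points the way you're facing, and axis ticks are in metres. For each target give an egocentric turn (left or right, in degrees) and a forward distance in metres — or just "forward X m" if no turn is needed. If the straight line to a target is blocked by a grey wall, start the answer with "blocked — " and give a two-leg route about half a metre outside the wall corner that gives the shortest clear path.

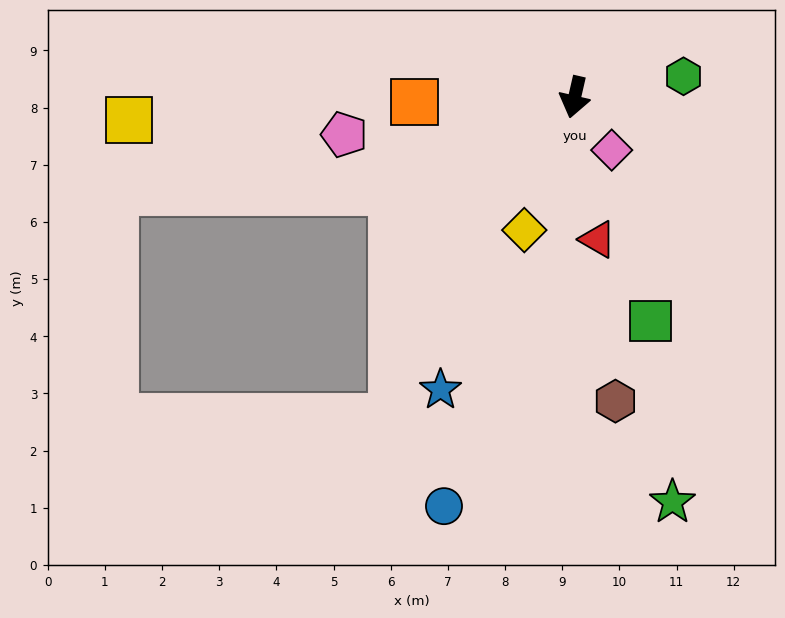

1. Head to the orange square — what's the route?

turn right 75°, forward 2.8 m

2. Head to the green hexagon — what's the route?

turn left 114°, forward 1.9 m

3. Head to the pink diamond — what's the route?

turn left 48°, forward 1.1 m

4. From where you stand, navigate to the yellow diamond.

turn right 8°, forward 2.5 m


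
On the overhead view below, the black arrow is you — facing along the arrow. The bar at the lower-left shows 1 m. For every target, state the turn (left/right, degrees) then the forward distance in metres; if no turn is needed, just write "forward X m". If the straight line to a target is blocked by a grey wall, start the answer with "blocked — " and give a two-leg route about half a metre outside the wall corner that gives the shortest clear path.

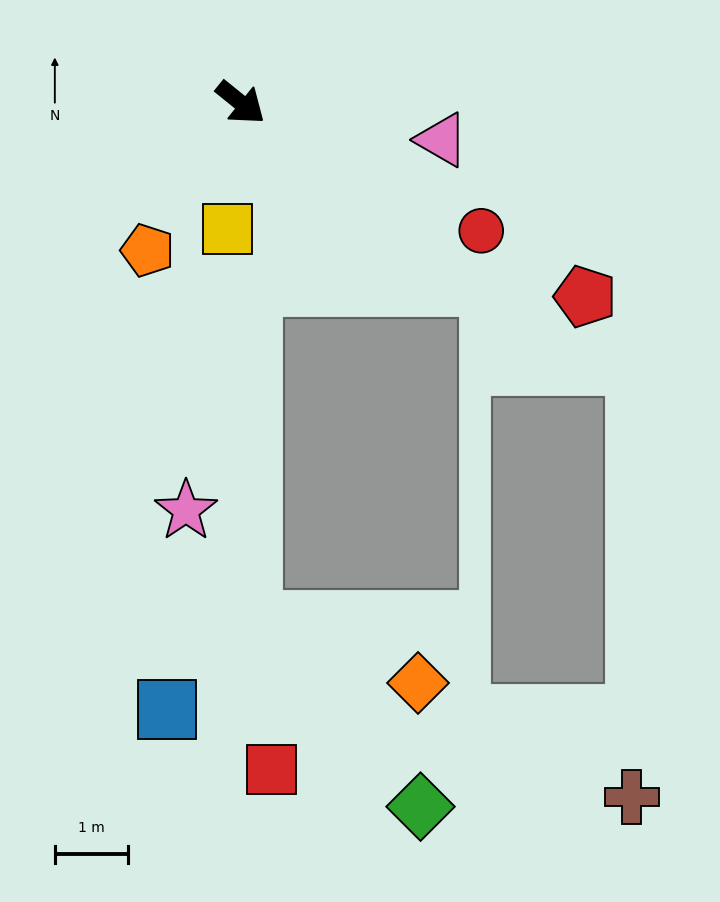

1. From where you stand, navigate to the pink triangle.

turn left 29°, forward 2.8 m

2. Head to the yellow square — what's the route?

turn right 57°, forward 1.7 m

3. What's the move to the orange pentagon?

turn right 83°, forward 2.4 m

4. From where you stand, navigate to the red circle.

turn left 11°, forward 3.7 m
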